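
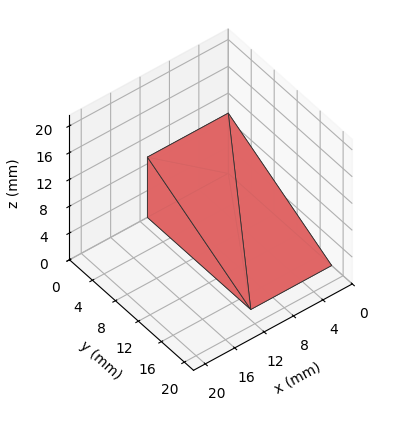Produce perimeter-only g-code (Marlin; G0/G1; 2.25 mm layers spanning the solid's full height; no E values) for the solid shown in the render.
Reading the render: the shape is a wedge (ramp): 11 × 18 mm base, rising to 9 mm along the y=0 edge and sloping linearly to z=0 at y=18 (dimensions read to the nearest mm from the axis ticks). For the g-code, the solid's height is divided into equal slices at the stated Δz and each level perimeter traced with G1 moves after a G0 lift.

; perimeter-only toolpath
G21 ; units = mm
G90 ; absolute positioning
G28 ; home
; layer 1
G0 Z2.25
G0 X0.00 Y0.00
G1 X11.00 Y0.00
G1 X11.00 Y13.50
G1 X0.00 Y13.50
G1 X0.00 Y0.00
; layer 2
G0 Z4.50
G0 X0.00 Y0.00
G1 X11.00 Y0.00
G1 X11.00 Y9.00
G1 X0.00 Y9.00
G1 X0.00 Y0.00
; layer 3
G0 Z6.75
G0 X0.00 Y0.00
G1 X11.00 Y0.00
G1 X11.00 Y4.50
G1 X0.00 Y4.50
G1 X0.00 Y0.00
M2 ; end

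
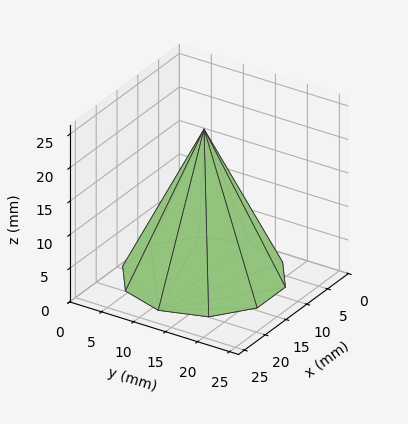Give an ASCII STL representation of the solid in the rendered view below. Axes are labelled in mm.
Reading the render: the shape is a regular 10-sided pyramid, base circumscribed radius ≈ 11 mm, apex at z ≈ 22 mm (dimensions read to the nearest mm from the axis ticks). For the STL, each face is triangulated and given an outward normal.

solid part
  facet normal 0.0000 0.0000 -1.0000
    outer loop
      vertex 14.4 21.5 0.0
      vertex 19.9 17.5 0.0
      vertex 22.0 11.0 0.0
    endloop
  endfacet
  facet normal 0.0000 0.0000 -1.0000
    outer loop
      vertex 7.6 21.5 0.0
      vertex 14.4 21.5 0.0
      vertex 22.0 11.0 0.0
    endloop
  endfacet
  facet normal 0.0000 0.0000 -1.0000
    outer loop
      vertex 2.1 17.5 0.0
      vertex 7.6 21.5 0.0
      vertex 22.0 11.0 0.0
    endloop
  endfacet
  facet normal 0.0000 0.0000 -1.0000
    outer loop
      vertex 0.0 11.0 0.0
      vertex 2.1 17.5 0.0
      vertex 22.0 11.0 0.0
    endloop
  endfacet
  facet normal 0.0000 0.0000 -1.0000
    outer loop
      vertex 2.1 4.5 0.0
      vertex 0.0 11.0 0.0
      vertex 22.0 11.0 0.0
    endloop
  endfacet
  facet normal 0.0000 0.0000 -1.0000
    outer loop
      vertex 7.6 0.5 0.0
      vertex 2.1 4.5 0.0
      vertex 22.0 11.0 0.0
    endloop
  endfacet
  facet normal 0.0000 0.0000 -1.0000
    outer loop
      vertex 14.4 0.5 0.0
      vertex 7.6 0.5 0.0
      vertex 22.0 11.0 0.0
    endloop
  endfacet
  facet normal 0.0000 0.0000 -1.0000
    outer loop
      vertex 19.9 4.5 0.0
      vertex 14.4 0.5 0.0
      vertex 22.0 11.0 0.0
    endloop
  endfacet
  facet normal 0.8593 0.2776 0.4296
    outer loop
      vertex 22.0 11.0 0.0
      vertex 19.9 17.5 0.0
      vertex 11.0 11.0 22.0
    endloop
  endfacet
  facet normal 0.5309 0.7300 0.4304
    outer loop
      vertex 19.9 17.5 0.0
      vertex 14.4 21.5 0.0
      vertex 11.0 11.0 22.0
    endloop
  endfacet
  facet normal 0.0000 0.9025 0.4307
    outer loop
      vertex 14.4 21.5 0.0
      vertex 7.6 21.5 0.0
      vertex 11.0 11.0 22.0
    endloop
  endfacet
  facet normal -0.5309 0.7300 0.4304
    outer loop
      vertex 7.6 21.5 0.0
      vertex 2.1 17.5 0.0
      vertex 11.0 11.0 22.0
    endloop
  endfacet
  facet normal -0.8593 0.2776 0.4296
    outer loop
      vertex 2.1 17.5 0.0
      vertex 0.0 11.0 0.0
      vertex 11.0 11.0 22.0
    endloop
  endfacet
  facet normal -0.8593 -0.2776 0.4296
    outer loop
      vertex 0.0 11.0 0.0
      vertex 2.1 4.5 0.0
      vertex 11.0 11.0 22.0
    endloop
  endfacet
  facet normal -0.5309 -0.7300 0.4304
    outer loop
      vertex 2.1 4.5 0.0
      vertex 7.6 0.5 0.0
      vertex 11.0 11.0 22.0
    endloop
  endfacet
  facet normal 0.0000 -0.9025 0.4307
    outer loop
      vertex 7.6 0.5 0.0
      vertex 14.4 0.5 0.0
      vertex 11.0 11.0 22.0
    endloop
  endfacet
  facet normal 0.5309 -0.7300 0.4304
    outer loop
      vertex 14.4 0.5 0.0
      vertex 19.9 4.5 0.0
      vertex 11.0 11.0 22.0
    endloop
  endfacet
  facet normal 0.8593 -0.2776 0.4296
    outer loop
      vertex 19.9 4.5 0.0
      vertex 22.0 11.0 0.0
      vertex 11.0 11.0 22.0
    endloop
  endfacet
endsolid part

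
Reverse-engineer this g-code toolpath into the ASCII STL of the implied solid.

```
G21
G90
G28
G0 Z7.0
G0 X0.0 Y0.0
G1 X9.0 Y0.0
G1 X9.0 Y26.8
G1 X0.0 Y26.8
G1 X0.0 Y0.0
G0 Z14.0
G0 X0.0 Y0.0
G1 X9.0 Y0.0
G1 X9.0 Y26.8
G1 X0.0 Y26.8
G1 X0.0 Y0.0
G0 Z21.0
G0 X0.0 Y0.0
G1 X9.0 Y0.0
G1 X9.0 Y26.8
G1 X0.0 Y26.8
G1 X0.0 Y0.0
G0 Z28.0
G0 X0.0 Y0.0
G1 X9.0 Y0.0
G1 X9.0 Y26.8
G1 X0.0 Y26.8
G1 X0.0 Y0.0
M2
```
solid part
  facet normal 0.0000 0.0000 -1.0000
    outer loop
      vertex 9.0 26.8 0.0
      vertex 9.0 0.0 0.0
      vertex 0.0 0.0 0.0
    endloop
  endfacet
  facet normal 0.0000 0.0000 -1.0000
    outer loop
      vertex 0.0 26.8 0.0
      vertex 9.0 26.8 0.0
      vertex 0.0 0.0 0.0
    endloop
  endfacet
  facet normal 0.0000 0.0000 1.0000
    outer loop
      vertex 0.0 0.0 28.0
      vertex 9.0 0.0 28.0
      vertex 9.0 26.8 28.0
    endloop
  endfacet
  facet normal 0.0000 0.0000 1.0000
    outer loop
      vertex 0.0 0.0 28.0
      vertex 9.0 26.8 28.0
      vertex 0.0 26.8 28.0
    endloop
  endfacet
  facet normal 0.0000 -1.0000 0.0000
    outer loop
      vertex 0.0 0.0 0.0
      vertex 9.0 0.0 0.0
      vertex 9.0 0.0 28.0
    endloop
  endfacet
  facet normal 0.0000 -1.0000 0.0000
    outer loop
      vertex 0.0 0.0 0.0
      vertex 9.0 0.0 28.0
      vertex 0.0 0.0 28.0
    endloop
  endfacet
  facet normal 0.0000 1.0000 0.0000
    outer loop
      vertex 9.0 26.8 28.0
      vertex 9.0 26.8 0.0
      vertex 0.0 26.8 0.0
    endloop
  endfacet
  facet normal 0.0000 1.0000 0.0000
    outer loop
      vertex 0.0 26.8 28.0
      vertex 9.0 26.8 28.0
      vertex 0.0 26.8 0.0
    endloop
  endfacet
  facet normal -1.0000 0.0000 0.0000
    outer loop
      vertex 0.0 26.8 28.0
      vertex 0.0 26.8 0.0
      vertex 0.0 0.0 0.0
    endloop
  endfacet
  facet normal -1.0000 0.0000 0.0000
    outer loop
      vertex 0.0 0.0 28.0
      vertex 0.0 26.8 28.0
      vertex 0.0 0.0 0.0
    endloop
  endfacet
  facet normal 1.0000 0.0000 0.0000
    outer loop
      vertex 9.0 0.0 0.0
      vertex 9.0 26.8 0.0
      vertex 9.0 26.8 28.0
    endloop
  endfacet
  facet normal 1.0000 0.0000 0.0000
    outer loop
      vertex 9.0 0.0 0.0
      vertex 9.0 26.8 28.0
      vertex 9.0 0.0 28.0
    endloop
  endfacet
endsolid part

The G0 Z moves step by Δz≈7.0 mm. Every layer's G1 loop is the same polygon, so the solid is a straight extrusion of it from z=0 to z≈28. Closing with flat bottom and top caps and triangulating gives 12 facets — a rectangular box, roughly 9 × 26.8 mm footprint and 28 mm tall.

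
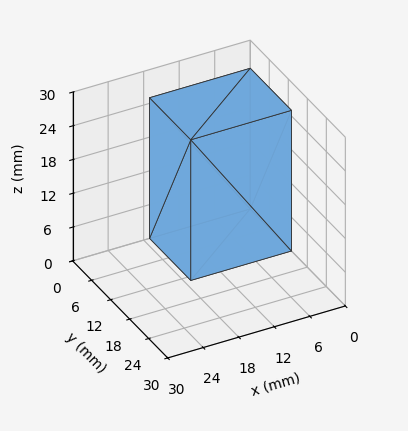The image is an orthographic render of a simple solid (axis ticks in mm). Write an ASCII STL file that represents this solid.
Reading the render: the shape is a rectangular box, roughly 17 × 13 mm footprint and 25 mm tall (dimensions read to the nearest mm from the axis ticks). For the STL, each face is triangulated and given an outward normal.

solid part
  facet normal 0.0000 0.0000 -1.0000
    outer loop
      vertex 17.00 13.00 0.00
      vertex 17.00 0.00 0.00
      vertex 0.00 0.00 0.00
    endloop
  endfacet
  facet normal 0.0000 0.0000 -1.0000
    outer loop
      vertex 0.00 13.00 0.00
      vertex 17.00 13.00 0.00
      vertex 0.00 0.00 0.00
    endloop
  endfacet
  facet normal 0.0000 0.0000 1.0000
    outer loop
      vertex 0.00 0.00 25.00
      vertex 17.00 0.00 25.00
      vertex 17.00 13.00 25.00
    endloop
  endfacet
  facet normal 0.0000 0.0000 1.0000
    outer loop
      vertex 0.00 0.00 25.00
      vertex 17.00 13.00 25.00
      vertex 0.00 13.00 25.00
    endloop
  endfacet
  facet normal 0.0000 -1.0000 0.0000
    outer loop
      vertex 0.00 0.00 0.00
      vertex 17.00 0.00 0.00
      vertex 17.00 0.00 25.00
    endloop
  endfacet
  facet normal 0.0000 -1.0000 0.0000
    outer loop
      vertex 0.00 0.00 0.00
      vertex 17.00 0.00 25.00
      vertex 0.00 0.00 25.00
    endloop
  endfacet
  facet normal 0.0000 1.0000 0.0000
    outer loop
      vertex 17.00 13.00 25.00
      vertex 17.00 13.00 0.00
      vertex 0.00 13.00 0.00
    endloop
  endfacet
  facet normal 0.0000 1.0000 0.0000
    outer loop
      vertex 0.00 13.00 25.00
      vertex 17.00 13.00 25.00
      vertex 0.00 13.00 0.00
    endloop
  endfacet
  facet normal -1.0000 0.0000 0.0000
    outer loop
      vertex 0.00 13.00 25.00
      vertex 0.00 13.00 0.00
      vertex 0.00 0.00 0.00
    endloop
  endfacet
  facet normal -1.0000 0.0000 0.0000
    outer loop
      vertex 0.00 0.00 25.00
      vertex 0.00 13.00 25.00
      vertex 0.00 0.00 0.00
    endloop
  endfacet
  facet normal 1.0000 0.0000 0.0000
    outer loop
      vertex 17.00 0.00 0.00
      vertex 17.00 13.00 0.00
      vertex 17.00 13.00 25.00
    endloop
  endfacet
  facet normal 1.0000 0.0000 0.0000
    outer loop
      vertex 17.00 0.00 0.00
      vertex 17.00 13.00 25.00
      vertex 17.00 0.00 25.00
    endloop
  endfacet
endsolid part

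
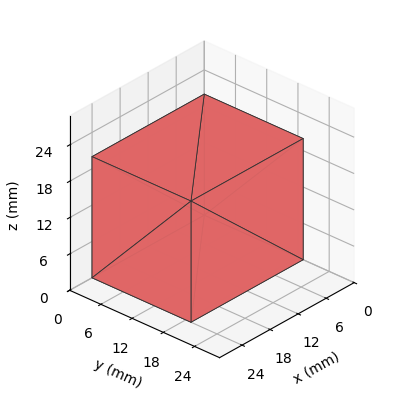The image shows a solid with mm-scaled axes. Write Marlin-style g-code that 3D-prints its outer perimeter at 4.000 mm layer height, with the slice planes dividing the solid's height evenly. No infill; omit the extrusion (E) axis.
Reading the render: the shape is a rectangular box, roughly 24 × 19 mm footprint and 20 mm tall (dimensions read to the nearest mm from the axis ticks). For the g-code, the solid's height is divided into equal slices at the stated Δz and each level perimeter traced with G1 moves after a G0 lift.

; perimeter-only toolpath
G21 ; units = mm
G90 ; absolute positioning
G28 ; home
; layer 1
G0 Z4.000
G0 X0.000 Y0.000
G1 X24.000 Y0.000
G1 X24.000 Y19.000
G1 X0.000 Y19.000
G1 X0.000 Y0.000
; layer 2
G0 Z8.000
G0 X0.000 Y0.000
G1 X24.000 Y0.000
G1 X24.000 Y19.000
G1 X0.000 Y19.000
G1 X0.000 Y0.000
; layer 3
G0 Z12.000
G0 X0.000 Y0.000
G1 X24.000 Y0.000
G1 X24.000 Y19.000
G1 X0.000 Y19.000
G1 X0.000 Y0.000
; layer 4
G0 Z16.000
G0 X0.000 Y0.000
G1 X24.000 Y0.000
G1 X24.000 Y19.000
G1 X0.000 Y19.000
G1 X0.000 Y0.000
; layer 5
G0 Z20.000
G0 X0.000 Y0.000
G1 X24.000 Y0.000
G1 X24.000 Y19.000
G1 X0.000 Y19.000
G1 X0.000 Y0.000
M2 ; end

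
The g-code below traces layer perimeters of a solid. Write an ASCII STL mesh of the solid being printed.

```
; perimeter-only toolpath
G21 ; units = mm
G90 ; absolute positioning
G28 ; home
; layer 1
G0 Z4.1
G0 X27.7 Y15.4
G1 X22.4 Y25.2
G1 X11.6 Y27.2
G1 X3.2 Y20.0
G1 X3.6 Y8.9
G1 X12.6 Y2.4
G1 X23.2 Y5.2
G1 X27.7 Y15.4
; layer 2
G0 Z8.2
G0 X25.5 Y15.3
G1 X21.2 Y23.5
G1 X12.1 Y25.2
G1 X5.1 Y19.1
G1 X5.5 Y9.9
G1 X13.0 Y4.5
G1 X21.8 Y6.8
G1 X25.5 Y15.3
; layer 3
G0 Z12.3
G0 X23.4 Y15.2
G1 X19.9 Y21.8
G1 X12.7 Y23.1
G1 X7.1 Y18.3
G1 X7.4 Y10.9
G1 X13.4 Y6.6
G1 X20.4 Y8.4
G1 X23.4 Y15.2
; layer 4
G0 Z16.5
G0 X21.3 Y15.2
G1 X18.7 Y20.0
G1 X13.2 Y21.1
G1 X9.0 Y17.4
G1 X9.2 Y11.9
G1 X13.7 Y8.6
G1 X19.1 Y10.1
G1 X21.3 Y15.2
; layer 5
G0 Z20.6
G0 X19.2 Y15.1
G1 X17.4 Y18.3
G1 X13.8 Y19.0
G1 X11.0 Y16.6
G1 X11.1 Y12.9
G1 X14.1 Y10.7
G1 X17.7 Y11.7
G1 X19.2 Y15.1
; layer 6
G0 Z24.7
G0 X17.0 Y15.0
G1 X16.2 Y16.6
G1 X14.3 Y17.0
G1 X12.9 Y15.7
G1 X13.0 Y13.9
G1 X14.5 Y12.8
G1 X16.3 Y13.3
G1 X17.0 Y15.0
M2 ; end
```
solid part
  facet normal 0.0000 0.0000 -1.0000
    outer loop
      vertex 11.0 29.3 0.0
      vertex 23.7 26.9 0.0
      vertex 29.8 15.5 0.0
    endloop
  endfacet
  facet normal 0.0000 0.0000 -1.0000
    outer loop
      vertex 1.2 20.8 0.0
      vertex 11.0 29.3 0.0
      vertex 29.8 15.5 0.0
    endloop
  endfacet
  facet normal 0.0000 0.0000 -1.0000
    outer loop
      vertex 1.7 7.9 0.0
      vertex 1.2 20.8 0.0
      vertex 29.8 15.5 0.0
    endloop
  endfacet
  facet normal 0.0000 0.0000 -1.0000
    outer loop
      vertex 12.2 0.3 0.0
      vertex 1.7 7.9 0.0
      vertex 29.8 15.5 0.0
    endloop
  endfacet
  facet normal 0.0000 0.0000 -1.0000
    outer loop
      vertex 24.6 3.6 0.0
      vertex 12.2 0.3 0.0
      vertex 29.8 15.5 0.0
    endloop
  endfacet
  facet normal 0.7992 0.4276 0.4224
    outer loop
      vertex 29.8 15.5 0.0
      vertex 23.7 26.9 0.0
      vertex 14.9 14.9 28.8
    endloop
  endfacet
  facet normal 0.1683 0.8906 0.4225
    outer loop
      vertex 23.7 26.9 0.0
      vertex 11.0 29.3 0.0
      vertex 14.9 14.9 28.8
    endloop
  endfacet
  facet normal -0.5938 0.6846 0.4227
    outer loop
      vertex 11.0 29.3 0.0
      vertex 1.2 20.8 0.0
      vertex 14.9 14.9 28.8
    endloop
  endfacet
  facet normal -0.9052 -0.0351 0.4234
    outer loop
      vertex 1.2 20.8 0.0
      vertex 1.7 7.9 0.0
      vertex 14.9 14.9 28.8
    endloop
  endfacet
  facet normal -0.5315 -0.7344 0.4221
    outer loop
      vertex 1.7 7.9 0.0
      vertex 12.2 0.3 0.0
      vertex 14.9 14.9 28.8
    endloop
  endfacet
  facet normal 0.2331 -0.8760 0.4222
    outer loop
      vertex 12.2 0.3 0.0
      vertex 24.6 3.6 0.0
      vertex 14.9 14.9 28.8
    endloop
  endfacet
  facet normal 0.8307 -0.3630 0.4222
    outer loop
      vertex 24.6 3.6 0.0
      vertex 29.8 15.5 0.0
      vertex 14.9 14.9 28.8
    endloop
  endfacet
endsolid part

The G0 Z moves step by Δz≈4.1 mm. The G1 loops shrink linearly with z, so the solid tapers from its base footprint up to z≈28.8. Closing with a flat bottom cap and the tapered top and triangulating gives 12 facets — a regular 7-sided pyramid, base circumscribed radius ≈ 14.9 mm, apex at z ≈ 28.8 mm.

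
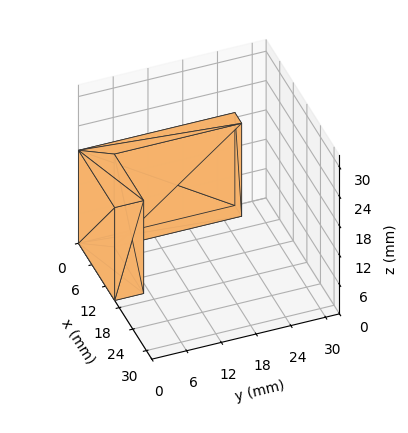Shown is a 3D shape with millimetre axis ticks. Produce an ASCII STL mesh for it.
Reading the render: the shape is an L-shaped prism: outer 16 × 27 mm, arm thicknesses ≈ 5 mm (horizontal) and 3 mm (vertical), extruded 19 mm in z (dimensions read to the nearest mm from the axis ticks). For the STL, each face is triangulated and given an outward normal.

solid part
  facet normal 0.0000 0.0000 -1.0000
    outer loop
      vertex 16.0 5.0 0.0
      vertex 16.0 0.0 0.0
      vertex 0.0 0.0 0.0
    endloop
  endfacet
  facet normal 0.0000 0.0000 -1.0000
    outer loop
      vertex 3.0 5.0 0.0
      vertex 16.0 5.0 0.0
      vertex 0.0 0.0 0.0
    endloop
  endfacet
  facet normal 0.0000 0.0000 -1.0000
    outer loop
      vertex 3.0 27.0 0.0
      vertex 3.0 5.0 0.0
      vertex 0.0 0.0 0.0
    endloop
  endfacet
  facet normal 0.0000 0.0000 -1.0000
    outer loop
      vertex 0.0 27.0 0.0
      vertex 3.0 27.0 0.0
      vertex 0.0 0.0 0.0
    endloop
  endfacet
  facet normal 0.0000 0.0000 1.0000
    outer loop
      vertex 0.0 0.0 19.0
      vertex 16.0 0.0 19.0
      vertex 16.0 5.0 19.0
    endloop
  endfacet
  facet normal 0.0000 0.0000 1.0000
    outer loop
      vertex 0.0 0.0 19.0
      vertex 16.0 5.0 19.0
      vertex 3.0 5.0 19.0
    endloop
  endfacet
  facet normal 0.0000 0.0000 1.0000
    outer loop
      vertex 0.0 0.0 19.0
      vertex 3.0 5.0 19.0
      vertex 3.0 27.0 19.0
    endloop
  endfacet
  facet normal 0.0000 0.0000 1.0000
    outer loop
      vertex 0.0 0.0 19.0
      vertex 3.0 27.0 19.0
      vertex 0.0 27.0 19.0
    endloop
  endfacet
  facet normal 0.0000 -1.0000 0.0000
    outer loop
      vertex 0.0 0.0 0.0
      vertex 16.0 0.0 0.0
      vertex 16.0 0.0 19.0
    endloop
  endfacet
  facet normal 0.0000 -1.0000 0.0000
    outer loop
      vertex 0.0 0.0 0.0
      vertex 16.0 0.0 19.0
      vertex 0.0 0.0 19.0
    endloop
  endfacet
  facet normal 1.0000 0.0000 0.0000
    outer loop
      vertex 16.0 0.0 0.0
      vertex 16.0 5.0 0.0
      vertex 16.0 5.0 19.0
    endloop
  endfacet
  facet normal 1.0000 0.0000 0.0000
    outer loop
      vertex 16.0 0.0 0.0
      vertex 16.0 5.0 19.0
      vertex 16.0 0.0 19.0
    endloop
  endfacet
  facet normal 0.0000 1.0000 0.0000
    outer loop
      vertex 16.0 5.0 0.0
      vertex 3.0 5.0 0.0
      vertex 3.0 5.0 19.0
    endloop
  endfacet
  facet normal 0.0000 1.0000 0.0000
    outer loop
      vertex 16.0 5.0 0.0
      vertex 3.0 5.0 19.0
      vertex 16.0 5.0 19.0
    endloop
  endfacet
  facet normal 1.0000 0.0000 0.0000
    outer loop
      vertex 3.0 5.0 0.0
      vertex 3.0 27.0 0.0
      vertex 3.0 27.0 19.0
    endloop
  endfacet
  facet normal 1.0000 0.0000 0.0000
    outer loop
      vertex 3.0 5.0 0.0
      vertex 3.0 27.0 19.0
      vertex 3.0 5.0 19.0
    endloop
  endfacet
  facet normal 0.0000 1.0000 0.0000
    outer loop
      vertex 3.0 27.0 0.0
      vertex 0.0 27.0 0.0
      vertex 0.0 27.0 19.0
    endloop
  endfacet
  facet normal 0.0000 1.0000 0.0000
    outer loop
      vertex 3.0 27.0 0.0
      vertex 0.0 27.0 19.0
      vertex 3.0 27.0 19.0
    endloop
  endfacet
  facet normal -1.0000 0.0000 0.0000
    outer loop
      vertex 0.0 27.0 0.0
      vertex 0.0 0.0 0.0
      vertex 0.0 0.0 19.0
    endloop
  endfacet
  facet normal -1.0000 0.0000 0.0000
    outer loop
      vertex 0.0 27.0 0.0
      vertex 0.0 0.0 19.0
      vertex 0.0 27.0 19.0
    endloop
  endfacet
endsolid part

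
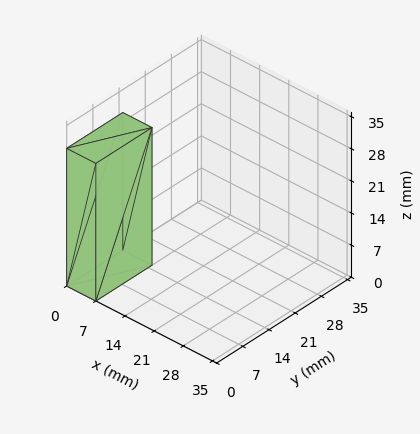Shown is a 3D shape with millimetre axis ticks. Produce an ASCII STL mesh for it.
Reading the render: the shape is a rectangular box, roughly 7 × 15 mm footprint and 30 mm tall (dimensions read to the nearest mm from the axis ticks). For the STL, each face is triangulated and given an outward normal.

solid part
  facet normal 0.0000 0.0000 -1.0000
    outer loop
      vertex 7.000 15.000 0.000
      vertex 7.000 0.000 0.000
      vertex 0.000 0.000 0.000
    endloop
  endfacet
  facet normal 0.0000 0.0000 -1.0000
    outer loop
      vertex 0.000 15.000 0.000
      vertex 7.000 15.000 0.000
      vertex 0.000 0.000 0.000
    endloop
  endfacet
  facet normal 0.0000 0.0000 1.0000
    outer loop
      vertex 0.000 0.000 30.000
      vertex 7.000 0.000 30.000
      vertex 7.000 15.000 30.000
    endloop
  endfacet
  facet normal 0.0000 0.0000 1.0000
    outer loop
      vertex 0.000 0.000 30.000
      vertex 7.000 15.000 30.000
      vertex 0.000 15.000 30.000
    endloop
  endfacet
  facet normal 0.0000 -1.0000 0.0000
    outer loop
      vertex 0.000 0.000 0.000
      vertex 7.000 0.000 0.000
      vertex 7.000 0.000 30.000
    endloop
  endfacet
  facet normal 0.0000 -1.0000 0.0000
    outer loop
      vertex 0.000 0.000 0.000
      vertex 7.000 0.000 30.000
      vertex 0.000 0.000 30.000
    endloop
  endfacet
  facet normal 0.0000 1.0000 0.0000
    outer loop
      vertex 7.000 15.000 30.000
      vertex 7.000 15.000 0.000
      vertex 0.000 15.000 0.000
    endloop
  endfacet
  facet normal 0.0000 1.0000 0.0000
    outer loop
      vertex 0.000 15.000 30.000
      vertex 7.000 15.000 30.000
      vertex 0.000 15.000 0.000
    endloop
  endfacet
  facet normal -1.0000 0.0000 0.0000
    outer loop
      vertex 0.000 15.000 30.000
      vertex 0.000 15.000 0.000
      vertex 0.000 0.000 0.000
    endloop
  endfacet
  facet normal -1.0000 0.0000 0.0000
    outer loop
      vertex 0.000 0.000 30.000
      vertex 0.000 15.000 30.000
      vertex 0.000 0.000 0.000
    endloop
  endfacet
  facet normal 1.0000 0.0000 0.0000
    outer loop
      vertex 7.000 0.000 0.000
      vertex 7.000 15.000 0.000
      vertex 7.000 15.000 30.000
    endloop
  endfacet
  facet normal 1.0000 0.0000 0.0000
    outer loop
      vertex 7.000 0.000 0.000
      vertex 7.000 15.000 30.000
      vertex 7.000 0.000 30.000
    endloop
  endfacet
endsolid part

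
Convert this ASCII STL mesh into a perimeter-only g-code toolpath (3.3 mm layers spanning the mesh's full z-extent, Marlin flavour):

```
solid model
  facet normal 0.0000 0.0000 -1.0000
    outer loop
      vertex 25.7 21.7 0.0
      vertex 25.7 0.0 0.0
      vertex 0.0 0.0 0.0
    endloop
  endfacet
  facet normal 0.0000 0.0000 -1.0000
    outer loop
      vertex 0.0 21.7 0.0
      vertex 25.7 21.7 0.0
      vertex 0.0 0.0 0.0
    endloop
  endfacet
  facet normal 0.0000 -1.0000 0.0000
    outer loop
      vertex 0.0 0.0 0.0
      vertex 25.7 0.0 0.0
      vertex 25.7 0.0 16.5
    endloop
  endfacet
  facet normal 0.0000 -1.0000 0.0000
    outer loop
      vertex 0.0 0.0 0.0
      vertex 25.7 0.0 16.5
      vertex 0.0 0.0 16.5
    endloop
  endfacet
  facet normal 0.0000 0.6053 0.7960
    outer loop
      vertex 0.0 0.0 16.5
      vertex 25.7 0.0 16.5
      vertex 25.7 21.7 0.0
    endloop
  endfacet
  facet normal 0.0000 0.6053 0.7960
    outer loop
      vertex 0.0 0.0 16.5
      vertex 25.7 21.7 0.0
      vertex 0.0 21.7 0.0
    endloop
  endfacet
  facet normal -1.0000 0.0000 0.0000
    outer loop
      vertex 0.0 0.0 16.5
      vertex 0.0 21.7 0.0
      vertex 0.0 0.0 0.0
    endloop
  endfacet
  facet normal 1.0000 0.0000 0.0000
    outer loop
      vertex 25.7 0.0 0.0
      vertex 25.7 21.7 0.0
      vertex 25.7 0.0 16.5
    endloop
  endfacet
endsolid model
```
; perimeter-only toolpath
G21 ; units = mm
G90 ; absolute positioning
G28 ; home
; layer 1
G0 Z3.3
G0 X0.0 Y0.0
G1 X25.7 Y0.0
G1 X25.7 Y17.4
G1 X0.0 Y17.4
G1 X0.0 Y0.0
; layer 2
G0 Z6.6
G0 X0.0 Y0.0
G1 X25.7 Y0.0
G1 X25.7 Y13.0
G1 X0.0 Y13.0
G1 X0.0 Y0.0
; layer 3
G0 Z9.9
G0 X0.0 Y0.0
G1 X25.7 Y0.0
G1 X25.7 Y8.7
G1 X0.0 Y8.7
G1 X0.0 Y0.0
; layer 4
G0 Z13.2
G0 X0.0 Y0.0
G1 X25.7 Y0.0
G1 X25.7 Y4.3
G1 X0.0 Y4.3
G1 X0.0 Y0.0
M2 ; end

The solid is a wedge (ramp): 25.7 × 21.7 mm base, rising to 16.5 mm along the y=0 edge and sloping linearly to z=0 at y=21.7. Slicing at Δz = 3.3 mm — 5 equal slices spanning the solid's height, so layer i sits at z = i·h/5 — gives 4 non-empty perimeters. Each is a 4-segment closed polygon; G0 lifts to the layer z and rapids to the start vertex, then G1 traces the edges. The cross-section shrinks linearly with z (the slice at the apex is degenerate and omitted).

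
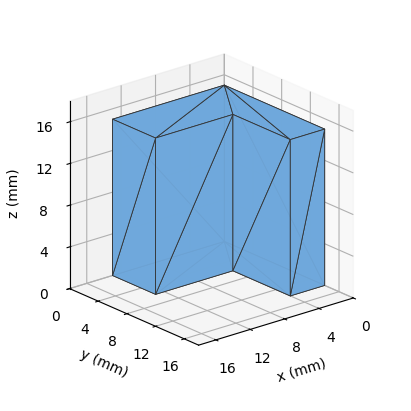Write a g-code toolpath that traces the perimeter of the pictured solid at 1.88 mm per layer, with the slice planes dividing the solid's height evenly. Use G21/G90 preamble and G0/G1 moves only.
Reading the render: the shape is an L-shaped prism: outer 13 × 14 mm, arm thicknesses ≈ 6 mm (horizontal) and 4 mm (vertical), extruded 15 mm in z (dimensions read to the nearest mm from the axis ticks). For the g-code, the solid's height is divided into equal slices at the stated Δz and each level perimeter traced with G1 moves after a G0 lift.

; perimeter-only toolpath
G21 ; units = mm
G90 ; absolute positioning
G28 ; home
; layer 1
G0 Z1.88
G0 X0.00 Y0.00
G1 X13.00 Y0.00
G1 X13.00 Y6.00
G1 X4.00 Y6.00
G1 X4.00 Y14.00
G1 X0.00 Y14.00
G1 X0.00 Y0.00
; layer 2
G0 Z3.75
G0 X0.00 Y0.00
G1 X13.00 Y0.00
G1 X13.00 Y6.00
G1 X4.00 Y6.00
G1 X4.00 Y14.00
G1 X0.00 Y14.00
G1 X0.00 Y0.00
; layer 3
G0 Z5.62
G0 X0.00 Y0.00
G1 X13.00 Y0.00
G1 X13.00 Y6.00
G1 X4.00 Y6.00
G1 X4.00 Y14.00
G1 X0.00 Y14.00
G1 X0.00 Y0.00
; layer 4
G0 Z7.50
G0 X0.00 Y0.00
G1 X13.00 Y0.00
G1 X13.00 Y6.00
G1 X4.00 Y6.00
G1 X4.00 Y14.00
G1 X0.00 Y14.00
G1 X0.00 Y0.00
; layer 5
G0 Z9.38
G0 X0.00 Y0.00
G1 X13.00 Y0.00
G1 X13.00 Y6.00
G1 X4.00 Y6.00
G1 X4.00 Y14.00
G1 X0.00 Y14.00
G1 X0.00 Y0.00
; layer 6
G0 Z11.25
G0 X0.00 Y0.00
G1 X13.00 Y0.00
G1 X13.00 Y6.00
G1 X4.00 Y6.00
G1 X4.00 Y14.00
G1 X0.00 Y14.00
G1 X0.00 Y0.00
; layer 7
G0 Z13.12
G0 X0.00 Y0.00
G1 X13.00 Y0.00
G1 X13.00 Y6.00
G1 X4.00 Y6.00
G1 X4.00 Y14.00
G1 X0.00 Y14.00
G1 X0.00 Y0.00
; layer 8
G0 Z15.00
G0 X0.00 Y0.00
G1 X13.00 Y0.00
G1 X13.00 Y6.00
G1 X4.00 Y6.00
G1 X4.00 Y14.00
G1 X0.00 Y14.00
G1 X0.00 Y0.00
M2 ; end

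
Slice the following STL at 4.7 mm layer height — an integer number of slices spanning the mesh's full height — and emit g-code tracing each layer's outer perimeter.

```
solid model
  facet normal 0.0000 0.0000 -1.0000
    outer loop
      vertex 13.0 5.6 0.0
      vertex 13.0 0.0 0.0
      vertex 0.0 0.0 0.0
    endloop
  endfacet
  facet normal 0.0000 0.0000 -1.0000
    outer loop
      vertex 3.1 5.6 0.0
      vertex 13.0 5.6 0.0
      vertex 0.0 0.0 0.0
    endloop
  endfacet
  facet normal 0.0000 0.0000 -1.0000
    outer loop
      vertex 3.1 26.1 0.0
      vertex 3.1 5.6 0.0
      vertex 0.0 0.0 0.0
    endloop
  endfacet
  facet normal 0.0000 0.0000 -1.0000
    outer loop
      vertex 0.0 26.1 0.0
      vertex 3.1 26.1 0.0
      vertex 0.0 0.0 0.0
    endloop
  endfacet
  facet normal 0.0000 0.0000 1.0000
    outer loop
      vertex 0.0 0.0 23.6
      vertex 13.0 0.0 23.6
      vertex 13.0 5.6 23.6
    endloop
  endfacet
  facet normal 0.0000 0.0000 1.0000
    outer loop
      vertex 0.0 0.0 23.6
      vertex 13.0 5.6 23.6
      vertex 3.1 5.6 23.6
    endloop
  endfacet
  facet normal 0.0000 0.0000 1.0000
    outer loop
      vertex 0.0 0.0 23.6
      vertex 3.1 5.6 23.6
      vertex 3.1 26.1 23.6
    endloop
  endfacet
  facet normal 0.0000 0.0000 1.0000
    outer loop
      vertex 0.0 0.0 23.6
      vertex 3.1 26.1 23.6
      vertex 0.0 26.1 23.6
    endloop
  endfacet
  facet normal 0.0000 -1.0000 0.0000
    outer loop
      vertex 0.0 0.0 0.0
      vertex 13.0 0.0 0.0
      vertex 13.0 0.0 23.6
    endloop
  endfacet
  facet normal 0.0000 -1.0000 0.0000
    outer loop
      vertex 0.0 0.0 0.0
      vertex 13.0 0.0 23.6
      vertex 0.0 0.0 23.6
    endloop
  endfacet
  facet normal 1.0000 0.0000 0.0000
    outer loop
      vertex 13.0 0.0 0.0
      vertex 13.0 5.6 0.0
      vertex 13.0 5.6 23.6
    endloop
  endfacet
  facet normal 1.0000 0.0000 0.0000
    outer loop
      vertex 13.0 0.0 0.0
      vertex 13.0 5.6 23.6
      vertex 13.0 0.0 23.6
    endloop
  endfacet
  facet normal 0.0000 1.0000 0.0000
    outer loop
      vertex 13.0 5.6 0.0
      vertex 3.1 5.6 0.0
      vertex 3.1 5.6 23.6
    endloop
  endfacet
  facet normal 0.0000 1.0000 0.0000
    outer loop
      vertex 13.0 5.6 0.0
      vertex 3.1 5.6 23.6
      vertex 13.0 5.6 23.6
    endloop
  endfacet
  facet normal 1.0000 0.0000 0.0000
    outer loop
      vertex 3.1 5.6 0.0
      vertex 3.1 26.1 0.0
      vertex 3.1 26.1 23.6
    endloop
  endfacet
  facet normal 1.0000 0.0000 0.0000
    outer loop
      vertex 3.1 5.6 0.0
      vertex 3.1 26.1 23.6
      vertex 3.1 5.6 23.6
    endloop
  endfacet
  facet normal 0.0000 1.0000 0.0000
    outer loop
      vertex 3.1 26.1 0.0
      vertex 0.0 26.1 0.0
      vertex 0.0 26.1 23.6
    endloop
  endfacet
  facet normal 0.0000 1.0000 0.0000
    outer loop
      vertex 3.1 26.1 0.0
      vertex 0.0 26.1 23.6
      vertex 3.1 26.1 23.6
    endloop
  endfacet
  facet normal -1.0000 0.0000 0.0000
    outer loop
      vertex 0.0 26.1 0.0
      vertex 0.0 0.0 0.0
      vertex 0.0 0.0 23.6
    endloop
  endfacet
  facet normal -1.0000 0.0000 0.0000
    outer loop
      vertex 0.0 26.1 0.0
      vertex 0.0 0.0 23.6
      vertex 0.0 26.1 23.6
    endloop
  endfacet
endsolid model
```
; perimeter-only toolpath
G21 ; units = mm
G90 ; absolute positioning
G28 ; home
; layer 1
G0 Z4.7
G0 X0.0 Y0.0
G1 X13.0 Y0.0
G1 X13.0 Y5.6
G1 X3.1 Y5.6
G1 X3.1 Y26.1
G1 X0.0 Y26.1
G1 X0.0 Y0.0
; layer 2
G0 Z9.4
G0 X0.0 Y0.0
G1 X13.0 Y0.0
G1 X13.0 Y5.6
G1 X3.1 Y5.6
G1 X3.1 Y26.1
G1 X0.0 Y26.1
G1 X0.0 Y0.0
; layer 3
G0 Z14.2
G0 X0.0 Y0.0
G1 X13.0 Y0.0
G1 X13.0 Y5.6
G1 X3.1 Y5.6
G1 X3.1 Y26.1
G1 X0.0 Y26.1
G1 X0.0 Y0.0
; layer 4
G0 Z18.9
G0 X0.0 Y0.0
G1 X13.0 Y0.0
G1 X13.0 Y5.6
G1 X3.1 Y5.6
G1 X3.1 Y26.1
G1 X0.0 Y26.1
G1 X0.0 Y0.0
; layer 5
G0 Z23.6
G0 X0.0 Y0.0
G1 X13.0 Y0.0
G1 X13.0 Y5.6
G1 X3.1 Y5.6
G1 X3.1 Y26.1
G1 X0.0 Y26.1
G1 X0.0 Y0.0
M2 ; end

The solid is an L-shaped prism: outer 13 × 26.1 mm, arm thicknesses ≈ 5.6 mm (horizontal) and 3.1 mm (vertical), extruded 23.6 mm in z. Slicing at Δz = 4.7 mm — 5 equal slices spanning the solid's height, so layer i sits at z = i·h/5 — gives 5 non-empty perimeters. Each is a 6-segment closed polygon; G0 lifts to the layer z and rapids to the start vertex, then G1 traces the edges.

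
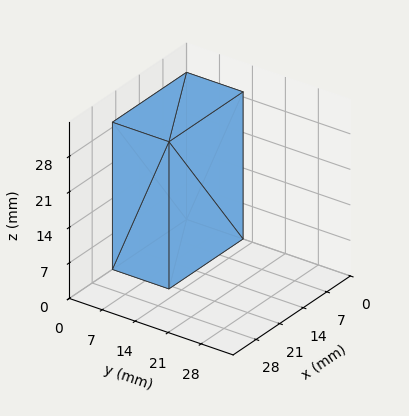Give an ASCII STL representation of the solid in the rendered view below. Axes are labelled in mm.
Reading the render: the shape is a rectangular box, roughly 22 × 12 mm footprint and 29 mm tall (dimensions read to the nearest mm from the axis ticks). For the STL, each face is triangulated and given an outward normal.

solid part
  facet normal 0.0000 0.0000 -1.0000
    outer loop
      vertex 22.000 12.000 0.000
      vertex 22.000 0.000 0.000
      vertex 0.000 0.000 0.000
    endloop
  endfacet
  facet normal 0.0000 0.0000 -1.0000
    outer loop
      vertex 0.000 12.000 0.000
      vertex 22.000 12.000 0.000
      vertex 0.000 0.000 0.000
    endloop
  endfacet
  facet normal 0.0000 0.0000 1.0000
    outer loop
      vertex 0.000 0.000 29.000
      vertex 22.000 0.000 29.000
      vertex 22.000 12.000 29.000
    endloop
  endfacet
  facet normal 0.0000 0.0000 1.0000
    outer loop
      vertex 0.000 0.000 29.000
      vertex 22.000 12.000 29.000
      vertex 0.000 12.000 29.000
    endloop
  endfacet
  facet normal 0.0000 -1.0000 0.0000
    outer loop
      vertex 0.000 0.000 0.000
      vertex 22.000 0.000 0.000
      vertex 22.000 0.000 29.000
    endloop
  endfacet
  facet normal 0.0000 -1.0000 0.0000
    outer loop
      vertex 0.000 0.000 0.000
      vertex 22.000 0.000 29.000
      vertex 0.000 0.000 29.000
    endloop
  endfacet
  facet normal 0.0000 1.0000 0.0000
    outer loop
      vertex 22.000 12.000 29.000
      vertex 22.000 12.000 0.000
      vertex 0.000 12.000 0.000
    endloop
  endfacet
  facet normal 0.0000 1.0000 0.0000
    outer loop
      vertex 0.000 12.000 29.000
      vertex 22.000 12.000 29.000
      vertex 0.000 12.000 0.000
    endloop
  endfacet
  facet normal -1.0000 0.0000 0.0000
    outer loop
      vertex 0.000 12.000 29.000
      vertex 0.000 12.000 0.000
      vertex 0.000 0.000 0.000
    endloop
  endfacet
  facet normal -1.0000 0.0000 0.0000
    outer loop
      vertex 0.000 0.000 29.000
      vertex 0.000 12.000 29.000
      vertex 0.000 0.000 0.000
    endloop
  endfacet
  facet normal 1.0000 0.0000 0.0000
    outer loop
      vertex 22.000 0.000 0.000
      vertex 22.000 12.000 0.000
      vertex 22.000 12.000 29.000
    endloop
  endfacet
  facet normal 1.0000 0.0000 0.0000
    outer loop
      vertex 22.000 0.000 0.000
      vertex 22.000 12.000 29.000
      vertex 22.000 0.000 29.000
    endloop
  endfacet
endsolid part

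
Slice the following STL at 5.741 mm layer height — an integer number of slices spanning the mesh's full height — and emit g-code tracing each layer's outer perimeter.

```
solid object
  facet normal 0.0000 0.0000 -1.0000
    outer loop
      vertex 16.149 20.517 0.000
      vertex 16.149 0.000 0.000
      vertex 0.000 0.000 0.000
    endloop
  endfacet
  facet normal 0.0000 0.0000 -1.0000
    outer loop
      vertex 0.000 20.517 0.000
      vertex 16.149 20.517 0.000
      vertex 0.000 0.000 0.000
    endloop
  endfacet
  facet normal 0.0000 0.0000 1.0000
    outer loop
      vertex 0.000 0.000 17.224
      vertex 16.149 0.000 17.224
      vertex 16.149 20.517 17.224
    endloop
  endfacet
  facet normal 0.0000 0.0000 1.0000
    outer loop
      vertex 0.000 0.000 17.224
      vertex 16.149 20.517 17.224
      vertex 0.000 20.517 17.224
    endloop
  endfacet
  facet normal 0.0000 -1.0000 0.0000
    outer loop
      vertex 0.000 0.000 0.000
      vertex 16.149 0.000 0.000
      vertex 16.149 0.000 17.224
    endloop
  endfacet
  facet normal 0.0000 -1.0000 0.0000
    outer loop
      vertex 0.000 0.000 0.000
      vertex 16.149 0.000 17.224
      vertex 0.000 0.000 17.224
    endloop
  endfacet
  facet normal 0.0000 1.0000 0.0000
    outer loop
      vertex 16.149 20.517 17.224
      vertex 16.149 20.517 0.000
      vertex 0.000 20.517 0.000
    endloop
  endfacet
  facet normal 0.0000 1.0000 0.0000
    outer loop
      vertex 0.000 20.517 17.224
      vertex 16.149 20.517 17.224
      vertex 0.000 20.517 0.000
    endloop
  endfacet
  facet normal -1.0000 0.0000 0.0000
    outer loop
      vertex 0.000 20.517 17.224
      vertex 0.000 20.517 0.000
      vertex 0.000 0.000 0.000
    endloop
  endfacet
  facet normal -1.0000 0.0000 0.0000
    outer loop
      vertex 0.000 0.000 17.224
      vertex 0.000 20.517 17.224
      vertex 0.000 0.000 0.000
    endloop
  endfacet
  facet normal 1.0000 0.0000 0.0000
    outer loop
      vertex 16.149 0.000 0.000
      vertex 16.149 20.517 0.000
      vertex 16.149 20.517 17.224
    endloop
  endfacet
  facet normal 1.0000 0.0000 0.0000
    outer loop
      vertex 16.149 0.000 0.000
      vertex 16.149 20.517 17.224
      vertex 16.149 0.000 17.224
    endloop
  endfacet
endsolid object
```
; perimeter-only toolpath
G21 ; units = mm
G90 ; absolute positioning
G28 ; home
; layer 1
G0 Z5.741
G0 X0.000 Y0.000
G1 X16.149 Y0.000
G1 X16.149 Y20.517
G1 X0.000 Y20.517
G1 X0.000 Y0.000
; layer 2
G0 Z11.483
G0 X0.000 Y0.000
G1 X16.149 Y0.000
G1 X16.149 Y20.517
G1 X0.000 Y20.517
G1 X0.000 Y0.000
; layer 3
G0 Z17.224
G0 X0.000 Y0.000
G1 X16.149 Y0.000
G1 X16.149 Y20.517
G1 X0.000 Y20.517
G1 X0.000 Y0.000
M2 ; end

The solid is a rectangular box, roughly 16.1 × 20.5 mm footprint and 17.2 mm tall. Slicing at Δz = 5.741 mm — 3 equal slices spanning the solid's height, so layer i sits at z = i·h/3 — gives 3 non-empty perimeters. Each is a 4-segment closed polygon; G0 lifts to the layer z and rapids to the start vertex, then G1 traces the edges.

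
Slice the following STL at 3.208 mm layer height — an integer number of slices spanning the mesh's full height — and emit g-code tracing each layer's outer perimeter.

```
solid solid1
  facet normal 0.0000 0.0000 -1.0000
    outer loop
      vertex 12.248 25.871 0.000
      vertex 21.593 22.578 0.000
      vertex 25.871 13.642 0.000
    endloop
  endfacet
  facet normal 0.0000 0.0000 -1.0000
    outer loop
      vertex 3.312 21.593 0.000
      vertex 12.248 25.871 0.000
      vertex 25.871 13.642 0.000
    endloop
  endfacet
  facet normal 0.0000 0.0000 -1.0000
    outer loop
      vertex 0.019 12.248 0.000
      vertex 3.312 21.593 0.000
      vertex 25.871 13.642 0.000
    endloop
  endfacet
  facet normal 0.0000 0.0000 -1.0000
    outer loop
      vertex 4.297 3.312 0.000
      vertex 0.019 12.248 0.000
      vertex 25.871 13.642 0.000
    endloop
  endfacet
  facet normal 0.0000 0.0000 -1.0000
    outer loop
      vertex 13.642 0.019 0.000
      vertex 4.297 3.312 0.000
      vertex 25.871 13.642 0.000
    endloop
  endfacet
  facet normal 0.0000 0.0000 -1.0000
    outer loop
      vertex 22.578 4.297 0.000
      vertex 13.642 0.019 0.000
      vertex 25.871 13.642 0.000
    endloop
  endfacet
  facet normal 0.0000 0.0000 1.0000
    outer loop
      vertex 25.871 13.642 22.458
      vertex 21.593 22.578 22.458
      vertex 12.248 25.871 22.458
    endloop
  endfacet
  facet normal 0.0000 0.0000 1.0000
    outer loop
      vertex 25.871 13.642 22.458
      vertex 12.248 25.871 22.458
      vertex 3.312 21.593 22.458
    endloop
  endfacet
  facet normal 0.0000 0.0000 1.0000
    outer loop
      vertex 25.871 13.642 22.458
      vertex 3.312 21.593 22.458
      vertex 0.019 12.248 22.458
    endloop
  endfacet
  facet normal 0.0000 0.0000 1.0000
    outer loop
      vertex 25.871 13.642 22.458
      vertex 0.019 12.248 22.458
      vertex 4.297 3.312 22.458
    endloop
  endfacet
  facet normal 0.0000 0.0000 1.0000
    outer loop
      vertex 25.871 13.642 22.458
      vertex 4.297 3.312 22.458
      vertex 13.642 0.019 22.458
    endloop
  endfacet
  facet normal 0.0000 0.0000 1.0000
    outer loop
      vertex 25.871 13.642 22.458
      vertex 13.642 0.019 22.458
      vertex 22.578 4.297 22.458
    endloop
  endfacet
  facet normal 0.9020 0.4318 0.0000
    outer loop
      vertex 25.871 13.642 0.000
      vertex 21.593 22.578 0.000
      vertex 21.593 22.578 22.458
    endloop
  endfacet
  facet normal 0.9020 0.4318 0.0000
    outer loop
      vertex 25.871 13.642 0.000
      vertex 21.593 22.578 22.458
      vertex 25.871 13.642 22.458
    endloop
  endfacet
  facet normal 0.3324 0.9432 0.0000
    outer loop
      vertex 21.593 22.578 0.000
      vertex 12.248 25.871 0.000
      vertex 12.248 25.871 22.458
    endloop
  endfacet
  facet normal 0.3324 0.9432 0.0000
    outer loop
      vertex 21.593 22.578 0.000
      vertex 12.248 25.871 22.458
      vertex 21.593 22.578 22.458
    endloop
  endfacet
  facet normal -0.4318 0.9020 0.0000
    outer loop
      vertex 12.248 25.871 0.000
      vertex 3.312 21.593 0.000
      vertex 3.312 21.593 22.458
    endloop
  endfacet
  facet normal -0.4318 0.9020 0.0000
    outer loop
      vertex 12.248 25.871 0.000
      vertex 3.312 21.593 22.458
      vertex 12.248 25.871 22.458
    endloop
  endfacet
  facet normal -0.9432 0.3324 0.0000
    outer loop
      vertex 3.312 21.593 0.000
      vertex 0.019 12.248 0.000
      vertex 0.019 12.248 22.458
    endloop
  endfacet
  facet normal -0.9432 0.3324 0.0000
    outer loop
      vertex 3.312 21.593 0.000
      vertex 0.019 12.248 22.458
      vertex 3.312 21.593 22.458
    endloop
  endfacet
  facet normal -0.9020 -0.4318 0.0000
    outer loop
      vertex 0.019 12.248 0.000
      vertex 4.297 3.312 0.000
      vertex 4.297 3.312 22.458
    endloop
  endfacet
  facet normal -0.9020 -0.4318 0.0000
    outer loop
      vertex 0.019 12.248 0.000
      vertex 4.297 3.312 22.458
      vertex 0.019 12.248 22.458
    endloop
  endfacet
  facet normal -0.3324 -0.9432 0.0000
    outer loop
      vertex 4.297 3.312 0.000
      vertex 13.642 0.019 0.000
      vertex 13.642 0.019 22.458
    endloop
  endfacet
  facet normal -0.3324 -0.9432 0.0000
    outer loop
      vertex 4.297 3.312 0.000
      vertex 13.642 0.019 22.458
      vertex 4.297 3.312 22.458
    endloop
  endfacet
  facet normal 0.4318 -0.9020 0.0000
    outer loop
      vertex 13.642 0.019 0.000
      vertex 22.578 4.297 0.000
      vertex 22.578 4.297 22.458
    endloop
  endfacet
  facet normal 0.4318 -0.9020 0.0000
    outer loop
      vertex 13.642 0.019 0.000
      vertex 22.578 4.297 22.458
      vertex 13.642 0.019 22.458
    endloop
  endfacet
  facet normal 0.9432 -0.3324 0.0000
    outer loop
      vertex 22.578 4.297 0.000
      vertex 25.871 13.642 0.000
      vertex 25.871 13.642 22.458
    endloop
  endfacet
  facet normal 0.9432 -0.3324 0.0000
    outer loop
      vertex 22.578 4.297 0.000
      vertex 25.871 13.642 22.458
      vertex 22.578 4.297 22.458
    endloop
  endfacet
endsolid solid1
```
; perimeter-only toolpath
G21 ; units = mm
G90 ; absolute positioning
G28 ; home
; layer 1
G0 Z3.208
G0 X25.871 Y13.642
G1 X21.593 Y22.578
G1 X12.248 Y25.871
G1 X3.312 Y21.593
G1 X0.019 Y12.248
G1 X4.297 Y3.312
G1 X13.642 Y0.019
G1 X22.578 Y4.297
G1 X25.871 Y13.642
; layer 2
G0 Z6.417
G0 X25.871 Y13.642
G1 X21.593 Y22.578
G1 X12.248 Y25.871
G1 X3.312 Y21.593
G1 X0.019 Y12.248
G1 X4.297 Y3.312
G1 X13.642 Y0.019
G1 X22.578 Y4.297
G1 X25.871 Y13.642
; layer 3
G0 Z9.625
G0 X25.871 Y13.642
G1 X21.593 Y22.578
G1 X12.248 Y25.871
G1 X3.312 Y21.593
G1 X0.019 Y12.248
G1 X4.297 Y3.312
G1 X13.642 Y0.019
G1 X22.578 Y4.297
G1 X25.871 Y13.642
; layer 4
G0 Z12.833
G0 X25.871 Y13.642
G1 X21.593 Y22.578
G1 X12.248 Y25.871
G1 X3.312 Y21.593
G1 X0.019 Y12.248
G1 X4.297 Y3.312
G1 X13.642 Y0.019
G1 X22.578 Y4.297
G1 X25.871 Y13.642
; layer 5
G0 Z16.041
G0 X25.871 Y13.642
G1 X21.593 Y22.578
G1 X12.248 Y25.871
G1 X3.312 Y21.593
G1 X0.019 Y12.248
G1 X4.297 Y3.312
G1 X13.642 Y0.019
G1 X22.578 Y4.297
G1 X25.871 Y13.642
; layer 6
G0 Z19.250
G0 X25.871 Y13.642
G1 X21.593 Y22.578
G1 X12.248 Y25.871
G1 X3.312 Y21.593
G1 X0.019 Y12.248
G1 X4.297 Y3.312
G1 X13.642 Y0.019
G1 X22.578 Y4.297
G1 X25.871 Y13.642
; layer 7
G0 Z22.458
G0 X25.871 Y13.642
G1 X21.593 Y22.578
G1 X12.248 Y25.871
G1 X3.312 Y21.593
G1 X0.019 Y12.248
G1 X4.297 Y3.312
G1 X13.642 Y0.019
G1 X22.578 Y4.297
G1 X25.871 Y13.642
M2 ; end

The solid is a regular 8-sided prism (a cylinder approximated with 8 flat sides), circumscribed radius ≈ 12.9 mm, height ≈ 22.5 mm. Slicing at Δz = 3.208 mm — 7 equal slices spanning the solid's height, so layer i sits at z = i·h/7 — gives 7 non-empty perimeters. Each is a 8-segment closed polygon; G0 lifts to the layer z and rapids to the start vertex, then G1 traces the edges.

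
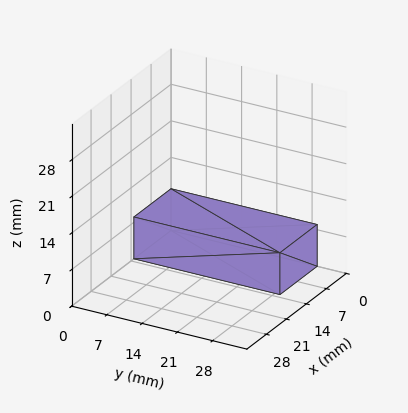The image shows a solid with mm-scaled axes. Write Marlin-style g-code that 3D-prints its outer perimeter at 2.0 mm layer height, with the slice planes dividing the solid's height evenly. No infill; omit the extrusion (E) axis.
Reading the render: the shape is a rectangular box, roughly 13 × 29 mm footprint and 8 mm tall (dimensions read to the nearest mm from the axis ticks). For the g-code, the solid's height is divided into equal slices at the stated Δz and each level perimeter traced with G1 moves after a G0 lift.

; perimeter-only toolpath
G21 ; units = mm
G90 ; absolute positioning
G28 ; home
; layer 1
G0 Z2.0
G0 X0.0 Y0.0
G1 X13.0 Y0.0
G1 X13.0 Y29.0
G1 X0.0 Y29.0
G1 X0.0 Y0.0
; layer 2
G0 Z4.0
G0 X0.0 Y0.0
G1 X13.0 Y0.0
G1 X13.0 Y29.0
G1 X0.0 Y29.0
G1 X0.0 Y0.0
; layer 3
G0 Z6.0
G0 X0.0 Y0.0
G1 X13.0 Y0.0
G1 X13.0 Y29.0
G1 X0.0 Y29.0
G1 X0.0 Y0.0
; layer 4
G0 Z8.0
G0 X0.0 Y0.0
G1 X13.0 Y0.0
G1 X13.0 Y29.0
G1 X0.0 Y29.0
G1 X0.0 Y0.0
M2 ; end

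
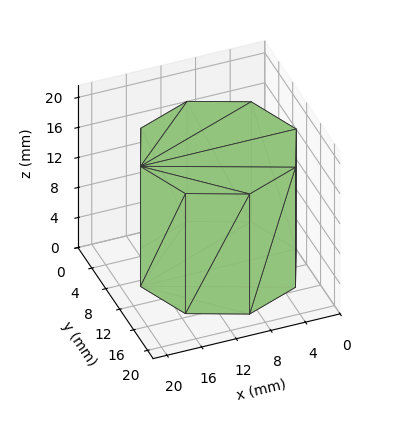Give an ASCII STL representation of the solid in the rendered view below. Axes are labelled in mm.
Reading the render: the shape is a regular 8-sided prism (a cylinder approximated with 8 flat sides), circumscribed radius ≈ 9 mm, height ≈ 16 mm (dimensions read to the nearest mm from the axis ticks). For the STL, each face is triangulated and given an outward normal.

solid part
  facet normal 0.0000 0.0000 -1.0000
    outer loop
      vertex 9.000 18.000 0.000
      vertex 15.364 15.364 0.000
      vertex 18.000 9.000 0.000
    endloop
  endfacet
  facet normal 0.0000 0.0000 -1.0000
    outer loop
      vertex 2.636 15.364 0.000
      vertex 9.000 18.000 0.000
      vertex 18.000 9.000 0.000
    endloop
  endfacet
  facet normal 0.0000 0.0000 -1.0000
    outer loop
      vertex 0.000 9.000 0.000
      vertex 2.636 15.364 0.000
      vertex 18.000 9.000 0.000
    endloop
  endfacet
  facet normal 0.0000 0.0000 -1.0000
    outer loop
      vertex 2.636 2.636 0.000
      vertex 0.000 9.000 0.000
      vertex 18.000 9.000 0.000
    endloop
  endfacet
  facet normal 0.0000 0.0000 -1.0000
    outer loop
      vertex 9.000 0.000 0.000
      vertex 2.636 2.636 0.000
      vertex 18.000 9.000 0.000
    endloop
  endfacet
  facet normal 0.0000 0.0000 -1.0000
    outer loop
      vertex 15.364 2.636 0.000
      vertex 9.000 0.000 0.000
      vertex 18.000 9.000 0.000
    endloop
  endfacet
  facet normal 0.0000 0.0000 1.0000
    outer loop
      vertex 18.000 9.000 16.000
      vertex 15.364 15.364 16.000
      vertex 9.000 18.000 16.000
    endloop
  endfacet
  facet normal 0.0000 0.0000 1.0000
    outer loop
      vertex 18.000 9.000 16.000
      vertex 9.000 18.000 16.000
      vertex 2.636 15.364 16.000
    endloop
  endfacet
  facet normal 0.0000 0.0000 1.0000
    outer loop
      vertex 18.000 9.000 16.000
      vertex 2.636 15.364 16.000
      vertex 0.000 9.000 16.000
    endloop
  endfacet
  facet normal 0.0000 0.0000 1.0000
    outer loop
      vertex 18.000 9.000 16.000
      vertex 0.000 9.000 16.000
      vertex 2.636 2.636 16.000
    endloop
  endfacet
  facet normal 0.0000 0.0000 1.0000
    outer loop
      vertex 18.000 9.000 16.000
      vertex 2.636 2.636 16.000
      vertex 9.000 0.000 16.000
    endloop
  endfacet
  facet normal 0.0000 0.0000 1.0000
    outer loop
      vertex 18.000 9.000 16.000
      vertex 9.000 0.000 16.000
      vertex 15.364 2.636 16.000
    endloop
  endfacet
  facet normal 0.9239 0.3827 0.0000
    outer loop
      vertex 18.000 9.000 0.000
      vertex 15.364 15.364 0.000
      vertex 15.364 15.364 16.000
    endloop
  endfacet
  facet normal 0.9239 0.3827 0.0000
    outer loop
      vertex 18.000 9.000 0.000
      vertex 15.364 15.364 16.000
      vertex 18.000 9.000 16.000
    endloop
  endfacet
  facet normal 0.3827 0.9239 0.0000
    outer loop
      vertex 15.364 15.364 0.000
      vertex 9.000 18.000 0.000
      vertex 9.000 18.000 16.000
    endloop
  endfacet
  facet normal 0.3827 0.9239 0.0000
    outer loop
      vertex 15.364 15.364 0.000
      vertex 9.000 18.000 16.000
      vertex 15.364 15.364 16.000
    endloop
  endfacet
  facet normal -0.3827 0.9239 0.0000
    outer loop
      vertex 9.000 18.000 0.000
      vertex 2.636 15.364 0.000
      vertex 2.636 15.364 16.000
    endloop
  endfacet
  facet normal -0.3827 0.9239 0.0000
    outer loop
      vertex 9.000 18.000 0.000
      vertex 2.636 15.364 16.000
      vertex 9.000 18.000 16.000
    endloop
  endfacet
  facet normal -0.9239 0.3827 0.0000
    outer loop
      vertex 2.636 15.364 0.000
      vertex 0.000 9.000 0.000
      vertex 0.000 9.000 16.000
    endloop
  endfacet
  facet normal -0.9239 0.3827 0.0000
    outer loop
      vertex 2.636 15.364 0.000
      vertex 0.000 9.000 16.000
      vertex 2.636 15.364 16.000
    endloop
  endfacet
  facet normal -0.9239 -0.3827 0.0000
    outer loop
      vertex 0.000 9.000 0.000
      vertex 2.636 2.636 0.000
      vertex 2.636 2.636 16.000
    endloop
  endfacet
  facet normal -0.9239 -0.3827 0.0000
    outer loop
      vertex 0.000 9.000 0.000
      vertex 2.636 2.636 16.000
      vertex 0.000 9.000 16.000
    endloop
  endfacet
  facet normal -0.3827 -0.9239 0.0000
    outer loop
      vertex 2.636 2.636 0.000
      vertex 9.000 0.000 0.000
      vertex 9.000 0.000 16.000
    endloop
  endfacet
  facet normal -0.3827 -0.9239 0.0000
    outer loop
      vertex 2.636 2.636 0.000
      vertex 9.000 0.000 16.000
      vertex 2.636 2.636 16.000
    endloop
  endfacet
  facet normal 0.3827 -0.9239 0.0000
    outer loop
      vertex 9.000 0.000 0.000
      vertex 15.364 2.636 0.000
      vertex 15.364 2.636 16.000
    endloop
  endfacet
  facet normal 0.3827 -0.9239 0.0000
    outer loop
      vertex 9.000 0.000 0.000
      vertex 15.364 2.636 16.000
      vertex 9.000 0.000 16.000
    endloop
  endfacet
  facet normal 0.9239 -0.3827 0.0000
    outer loop
      vertex 15.364 2.636 0.000
      vertex 18.000 9.000 0.000
      vertex 18.000 9.000 16.000
    endloop
  endfacet
  facet normal 0.9239 -0.3827 0.0000
    outer loop
      vertex 15.364 2.636 0.000
      vertex 18.000 9.000 16.000
      vertex 15.364 2.636 16.000
    endloop
  endfacet
endsolid part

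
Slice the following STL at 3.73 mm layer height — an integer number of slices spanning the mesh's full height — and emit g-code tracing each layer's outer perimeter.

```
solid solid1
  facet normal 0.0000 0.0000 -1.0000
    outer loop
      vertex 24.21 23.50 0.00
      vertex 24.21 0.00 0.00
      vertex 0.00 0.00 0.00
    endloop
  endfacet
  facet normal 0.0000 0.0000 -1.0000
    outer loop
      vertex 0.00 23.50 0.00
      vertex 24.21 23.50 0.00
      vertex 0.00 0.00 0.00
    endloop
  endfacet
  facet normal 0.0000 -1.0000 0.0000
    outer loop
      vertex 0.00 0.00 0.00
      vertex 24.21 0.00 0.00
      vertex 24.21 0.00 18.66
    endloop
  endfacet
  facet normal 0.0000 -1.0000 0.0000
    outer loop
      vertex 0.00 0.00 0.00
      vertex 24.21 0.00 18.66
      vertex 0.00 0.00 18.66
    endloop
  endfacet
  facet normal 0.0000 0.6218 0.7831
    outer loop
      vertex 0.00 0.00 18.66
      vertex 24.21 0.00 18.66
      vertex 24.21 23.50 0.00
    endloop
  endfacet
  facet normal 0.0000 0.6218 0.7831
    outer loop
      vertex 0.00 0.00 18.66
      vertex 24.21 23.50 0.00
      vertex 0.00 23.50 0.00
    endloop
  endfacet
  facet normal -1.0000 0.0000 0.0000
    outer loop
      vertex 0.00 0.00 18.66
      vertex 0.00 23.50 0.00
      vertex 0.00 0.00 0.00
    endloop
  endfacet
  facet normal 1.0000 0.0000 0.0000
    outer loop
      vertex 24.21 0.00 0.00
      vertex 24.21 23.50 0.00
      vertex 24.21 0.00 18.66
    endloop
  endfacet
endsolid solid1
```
; perimeter-only toolpath
G21 ; units = mm
G90 ; absolute positioning
G28 ; home
; layer 1
G0 Z3.73
G0 X0.00 Y0.00
G1 X24.21 Y0.00
G1 X24.21 Y18.80
G1 X0.00 Y18.80
G1 X0.00 Y0.00
; layer 2
G0 Z7.46
G0 X0.00 Y0.00
G1 X24.21 Y0.00
G1 X24.21 Y14.10
G1 X0.00 Y14.10
G1 X0.00 Y0.00
; layer 3
G0 Z11.20
G0 X0.00 Y0.00
G1 X24.21 Y0.00
G1 X24.21 Y9.40
G1 X0.00 Y9.40
G1 X0.00 Y0.00
; layer 4
G0 Z14.93
G0 X0.00 Y0.00
G1 X24.21 Y0.00
G1 X24.21 Y4.70
G1 X0.00 Y4.70
G1 X0.00 Y0.00
M2 ; end

The solid is a wedge (ramp): 24.2 × 23.5 mm base, rising to 18.7 mm along the y=0 edge and sloping linearly to z=0 at y=23.5. Slicing at Δz = 3.73 mm — 5 equal slices spanning the solid's height, so layer i sits at z = i·h/5 — gives 4 non-empty perimeters. Each is a 4-segment closed polygon; G0 lifts to the layer z and rapids to the start vertex, then G1 traces the edges. The cross-section shrinks linearly with z (the slice at the apex is degenerate and omitted).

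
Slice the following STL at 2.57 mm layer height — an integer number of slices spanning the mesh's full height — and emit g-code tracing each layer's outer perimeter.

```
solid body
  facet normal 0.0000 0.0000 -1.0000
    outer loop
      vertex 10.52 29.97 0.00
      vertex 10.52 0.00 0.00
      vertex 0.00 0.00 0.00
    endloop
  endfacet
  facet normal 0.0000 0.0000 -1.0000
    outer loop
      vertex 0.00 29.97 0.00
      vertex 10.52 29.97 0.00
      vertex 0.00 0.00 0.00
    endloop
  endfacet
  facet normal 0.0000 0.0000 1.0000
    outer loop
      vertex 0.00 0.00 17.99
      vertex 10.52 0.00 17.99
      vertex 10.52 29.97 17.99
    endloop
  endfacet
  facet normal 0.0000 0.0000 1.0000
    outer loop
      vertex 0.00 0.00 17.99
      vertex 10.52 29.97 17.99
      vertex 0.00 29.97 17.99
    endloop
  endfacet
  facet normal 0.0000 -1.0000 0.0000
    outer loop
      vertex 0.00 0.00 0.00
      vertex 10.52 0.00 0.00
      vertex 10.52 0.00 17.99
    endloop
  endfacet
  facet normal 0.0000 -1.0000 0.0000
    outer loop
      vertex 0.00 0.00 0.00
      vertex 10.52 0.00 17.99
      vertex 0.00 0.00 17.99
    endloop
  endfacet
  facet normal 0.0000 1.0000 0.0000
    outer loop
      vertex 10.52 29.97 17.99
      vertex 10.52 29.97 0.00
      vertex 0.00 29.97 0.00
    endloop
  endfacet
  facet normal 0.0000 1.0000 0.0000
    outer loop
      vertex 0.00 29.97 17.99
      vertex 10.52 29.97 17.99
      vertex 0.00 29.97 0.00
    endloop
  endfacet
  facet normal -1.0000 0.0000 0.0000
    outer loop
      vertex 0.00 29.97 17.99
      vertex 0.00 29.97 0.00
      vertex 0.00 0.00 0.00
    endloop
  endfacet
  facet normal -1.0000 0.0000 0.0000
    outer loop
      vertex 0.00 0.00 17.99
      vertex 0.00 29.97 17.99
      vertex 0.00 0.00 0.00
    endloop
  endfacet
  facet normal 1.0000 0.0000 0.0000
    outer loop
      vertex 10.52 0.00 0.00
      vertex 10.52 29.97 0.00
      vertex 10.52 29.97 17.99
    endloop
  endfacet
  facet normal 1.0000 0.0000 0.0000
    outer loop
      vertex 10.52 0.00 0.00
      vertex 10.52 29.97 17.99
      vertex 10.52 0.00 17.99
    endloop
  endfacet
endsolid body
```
; perimeter-only toolpath
G21 ; units = mm
G90 ; absolute positioning
G28 ; home
; layer 1
G0 Z2.57
G0 X0.00 Y0.00
G1 X10.52 Y0.00
G1 X10.52 Y29.97
G1 X0.00 Y29.97
G1 X0.00 Y0.00
; layer 2
G0 Z5.14
G0 X0.00 Y0.00
G1 X10.52 Y0.00
G1 X10.52 Y29.97
G1 X0.00 Y29.97
G1 X0.00 Y0.00
; layer 3
G0 Z7.71
G0 X0.00 Y0.00
G1 X10.52 Y0.00
G1 X10.52 Y29.97
G1 X0.00 Y29.97
G1 X0.00 Y0.00
; layer 4
G0 Z10.28
G0 X0.00 Y0.00
G1 X10.52 Y0.00
G1 X10.52 Y29.97
G1 X0.00 Y29.97
G1 X0.00 Y0.00
; layer 5
G0 Z12.85
G0 X0.00 Y0.00
G1 X10.52 Y0.00
G1 X10.52 Y29.97
G1 X0.00 Y29.97
G1 X0.00 Y0.00
; layer 6
G0 Z15.42
G0 X0.00 Y0.00
G1 X10.52 Y0.00
G1 X10.52 Y29.97
G1 X0.00 Y29.97
G1 X0.00 Y0.00
; layer 7
G0 Z17.99
G0 X0.00 Y0.00
G1 X10.52 Y0.00
G1 X10.52 Y29.97
G1 X0.00 Y29.97
G1 X0.00 Y0.00
M2 ; end

The solid is a rectangular box, roughly 10.5 × 30 mm footprint and 18 mm tall. Slicing at Δz = 2.57 mm — 7 equal slices spanning the solid's height, so layer i sits at z = i·h/7 — gives 7 non-empty perimeters. Each is a 4-segment closed polygon; G0 lifts to the layer z and rapids to the start vertex, then G1 traces the edges.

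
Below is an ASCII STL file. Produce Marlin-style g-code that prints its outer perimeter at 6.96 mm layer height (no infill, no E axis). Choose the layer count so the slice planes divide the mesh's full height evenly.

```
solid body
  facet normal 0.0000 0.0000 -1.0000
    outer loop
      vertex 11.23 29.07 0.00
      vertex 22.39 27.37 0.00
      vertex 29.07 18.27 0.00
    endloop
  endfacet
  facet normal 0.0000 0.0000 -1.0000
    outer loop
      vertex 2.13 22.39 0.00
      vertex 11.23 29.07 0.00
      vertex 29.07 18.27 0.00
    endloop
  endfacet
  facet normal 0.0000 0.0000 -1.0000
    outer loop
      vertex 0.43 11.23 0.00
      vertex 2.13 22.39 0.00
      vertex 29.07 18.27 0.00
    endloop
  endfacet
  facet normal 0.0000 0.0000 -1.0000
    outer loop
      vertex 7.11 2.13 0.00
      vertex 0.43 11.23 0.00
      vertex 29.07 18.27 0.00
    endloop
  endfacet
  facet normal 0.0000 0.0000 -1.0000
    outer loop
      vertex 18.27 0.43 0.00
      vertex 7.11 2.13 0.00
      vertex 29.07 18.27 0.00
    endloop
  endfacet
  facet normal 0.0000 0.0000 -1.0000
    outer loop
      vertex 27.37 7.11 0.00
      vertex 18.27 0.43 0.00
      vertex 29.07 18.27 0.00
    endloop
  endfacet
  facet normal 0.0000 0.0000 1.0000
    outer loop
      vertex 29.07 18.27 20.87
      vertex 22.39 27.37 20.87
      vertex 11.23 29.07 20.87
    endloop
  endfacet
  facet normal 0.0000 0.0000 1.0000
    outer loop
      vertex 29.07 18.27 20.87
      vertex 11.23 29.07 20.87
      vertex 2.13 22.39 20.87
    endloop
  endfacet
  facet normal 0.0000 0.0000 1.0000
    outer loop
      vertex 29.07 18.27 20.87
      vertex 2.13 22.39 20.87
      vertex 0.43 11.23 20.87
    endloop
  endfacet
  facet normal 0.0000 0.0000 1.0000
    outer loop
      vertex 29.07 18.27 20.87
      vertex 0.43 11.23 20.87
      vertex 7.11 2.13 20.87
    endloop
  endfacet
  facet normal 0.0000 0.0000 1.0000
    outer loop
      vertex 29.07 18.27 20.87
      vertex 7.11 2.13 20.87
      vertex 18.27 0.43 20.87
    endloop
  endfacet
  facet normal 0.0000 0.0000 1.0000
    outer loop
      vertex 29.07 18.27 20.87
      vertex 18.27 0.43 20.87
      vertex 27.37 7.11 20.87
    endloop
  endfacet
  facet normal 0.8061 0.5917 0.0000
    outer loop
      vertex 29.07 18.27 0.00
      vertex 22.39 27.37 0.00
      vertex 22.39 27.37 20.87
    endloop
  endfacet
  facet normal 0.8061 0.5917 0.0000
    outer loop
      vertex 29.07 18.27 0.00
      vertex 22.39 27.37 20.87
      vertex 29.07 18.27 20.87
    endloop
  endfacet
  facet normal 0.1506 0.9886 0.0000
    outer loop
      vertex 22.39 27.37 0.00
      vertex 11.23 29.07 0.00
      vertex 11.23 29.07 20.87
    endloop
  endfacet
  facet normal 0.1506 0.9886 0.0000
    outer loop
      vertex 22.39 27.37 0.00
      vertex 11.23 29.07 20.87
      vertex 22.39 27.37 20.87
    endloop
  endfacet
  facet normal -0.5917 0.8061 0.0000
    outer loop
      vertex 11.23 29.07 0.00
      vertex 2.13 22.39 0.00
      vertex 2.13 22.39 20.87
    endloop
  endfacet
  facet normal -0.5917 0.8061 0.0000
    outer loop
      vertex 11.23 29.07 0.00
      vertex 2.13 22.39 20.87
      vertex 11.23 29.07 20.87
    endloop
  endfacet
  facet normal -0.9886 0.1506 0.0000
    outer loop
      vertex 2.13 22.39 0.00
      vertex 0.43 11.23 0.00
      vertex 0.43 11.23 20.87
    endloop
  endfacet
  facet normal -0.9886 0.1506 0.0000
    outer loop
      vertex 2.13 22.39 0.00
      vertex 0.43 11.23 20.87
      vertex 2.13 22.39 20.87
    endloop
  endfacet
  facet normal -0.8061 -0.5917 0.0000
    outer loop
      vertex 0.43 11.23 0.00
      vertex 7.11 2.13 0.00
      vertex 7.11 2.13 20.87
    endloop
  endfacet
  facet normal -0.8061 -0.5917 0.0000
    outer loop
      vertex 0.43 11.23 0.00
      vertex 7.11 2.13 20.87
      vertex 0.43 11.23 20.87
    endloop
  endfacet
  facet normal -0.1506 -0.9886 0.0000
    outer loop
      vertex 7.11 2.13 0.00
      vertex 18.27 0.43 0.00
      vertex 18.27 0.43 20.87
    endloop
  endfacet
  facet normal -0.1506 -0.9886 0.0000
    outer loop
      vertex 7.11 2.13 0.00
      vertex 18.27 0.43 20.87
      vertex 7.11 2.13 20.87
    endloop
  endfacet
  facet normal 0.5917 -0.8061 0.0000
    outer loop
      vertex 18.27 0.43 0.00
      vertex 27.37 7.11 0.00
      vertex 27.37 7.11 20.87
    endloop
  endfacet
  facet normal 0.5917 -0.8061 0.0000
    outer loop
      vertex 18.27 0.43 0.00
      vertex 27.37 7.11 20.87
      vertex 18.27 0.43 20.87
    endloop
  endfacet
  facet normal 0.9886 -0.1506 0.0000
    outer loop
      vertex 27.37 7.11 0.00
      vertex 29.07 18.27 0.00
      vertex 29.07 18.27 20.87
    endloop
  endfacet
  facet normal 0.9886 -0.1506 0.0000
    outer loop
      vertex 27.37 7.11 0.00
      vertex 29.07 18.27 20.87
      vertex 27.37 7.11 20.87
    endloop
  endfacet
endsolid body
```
; perimeter-only toolpath
G21 ; units = mm
G90 ; absolute positioning
G28 ; home
; layer 1
G0 Z6.96
G0 X29.07 Y18.27
G1 X22.39 Y27.37
G1 X11.23 Y29.07
G1 X2.13 Y22.39
G1 X0.43 Y11.23
G1 X7.11 Y2.13
G1 X18.27 Y0.43
G1 X27.37 Y7.11
G1 X29.07 Y18.27
; layer 2
G0 Z13.91
G0 X29.07 Y18.27
G1 X22.39 Y27.37
G1 X11.23 Y29.07
G1 X2.13 Y22.39
G1 X0.43 Y11.23
G1 X7.11 Y2.13
G1 X18.27 Y0.43
G1 X27.37 Y7.11
G1 X29.07 Y18.27
; layer 3
G0 Z20.87
G0 X29.07 Y18.27
G1 X22.39 Y27.37
G1 X11.23 Y29.07
G1 X2.13 Y22.39
G1 X0.43 Y11.23
G1 X7.11 Y2.13
G1 X18.27 Y0.43
G1 X27.37 Y7.11
G1 X29.07 Y18.27
M2 ; end

The solid is a regular 8-sided prism (a cylinder approximated with 8 flat sides), circumscribed radius ≈ 14.8 mm, height ≈ 20.9 mm. Slicing at Δz = 6.96 mm — 3 equal slices spanning the solid's height, so layer i sits at z = i·h/3 — gives 3 non-empty perimeters. Each is a 8-segment closed polygon; G0 lifts to the layer z and rapids to the start vertex, then G1 traces the edges.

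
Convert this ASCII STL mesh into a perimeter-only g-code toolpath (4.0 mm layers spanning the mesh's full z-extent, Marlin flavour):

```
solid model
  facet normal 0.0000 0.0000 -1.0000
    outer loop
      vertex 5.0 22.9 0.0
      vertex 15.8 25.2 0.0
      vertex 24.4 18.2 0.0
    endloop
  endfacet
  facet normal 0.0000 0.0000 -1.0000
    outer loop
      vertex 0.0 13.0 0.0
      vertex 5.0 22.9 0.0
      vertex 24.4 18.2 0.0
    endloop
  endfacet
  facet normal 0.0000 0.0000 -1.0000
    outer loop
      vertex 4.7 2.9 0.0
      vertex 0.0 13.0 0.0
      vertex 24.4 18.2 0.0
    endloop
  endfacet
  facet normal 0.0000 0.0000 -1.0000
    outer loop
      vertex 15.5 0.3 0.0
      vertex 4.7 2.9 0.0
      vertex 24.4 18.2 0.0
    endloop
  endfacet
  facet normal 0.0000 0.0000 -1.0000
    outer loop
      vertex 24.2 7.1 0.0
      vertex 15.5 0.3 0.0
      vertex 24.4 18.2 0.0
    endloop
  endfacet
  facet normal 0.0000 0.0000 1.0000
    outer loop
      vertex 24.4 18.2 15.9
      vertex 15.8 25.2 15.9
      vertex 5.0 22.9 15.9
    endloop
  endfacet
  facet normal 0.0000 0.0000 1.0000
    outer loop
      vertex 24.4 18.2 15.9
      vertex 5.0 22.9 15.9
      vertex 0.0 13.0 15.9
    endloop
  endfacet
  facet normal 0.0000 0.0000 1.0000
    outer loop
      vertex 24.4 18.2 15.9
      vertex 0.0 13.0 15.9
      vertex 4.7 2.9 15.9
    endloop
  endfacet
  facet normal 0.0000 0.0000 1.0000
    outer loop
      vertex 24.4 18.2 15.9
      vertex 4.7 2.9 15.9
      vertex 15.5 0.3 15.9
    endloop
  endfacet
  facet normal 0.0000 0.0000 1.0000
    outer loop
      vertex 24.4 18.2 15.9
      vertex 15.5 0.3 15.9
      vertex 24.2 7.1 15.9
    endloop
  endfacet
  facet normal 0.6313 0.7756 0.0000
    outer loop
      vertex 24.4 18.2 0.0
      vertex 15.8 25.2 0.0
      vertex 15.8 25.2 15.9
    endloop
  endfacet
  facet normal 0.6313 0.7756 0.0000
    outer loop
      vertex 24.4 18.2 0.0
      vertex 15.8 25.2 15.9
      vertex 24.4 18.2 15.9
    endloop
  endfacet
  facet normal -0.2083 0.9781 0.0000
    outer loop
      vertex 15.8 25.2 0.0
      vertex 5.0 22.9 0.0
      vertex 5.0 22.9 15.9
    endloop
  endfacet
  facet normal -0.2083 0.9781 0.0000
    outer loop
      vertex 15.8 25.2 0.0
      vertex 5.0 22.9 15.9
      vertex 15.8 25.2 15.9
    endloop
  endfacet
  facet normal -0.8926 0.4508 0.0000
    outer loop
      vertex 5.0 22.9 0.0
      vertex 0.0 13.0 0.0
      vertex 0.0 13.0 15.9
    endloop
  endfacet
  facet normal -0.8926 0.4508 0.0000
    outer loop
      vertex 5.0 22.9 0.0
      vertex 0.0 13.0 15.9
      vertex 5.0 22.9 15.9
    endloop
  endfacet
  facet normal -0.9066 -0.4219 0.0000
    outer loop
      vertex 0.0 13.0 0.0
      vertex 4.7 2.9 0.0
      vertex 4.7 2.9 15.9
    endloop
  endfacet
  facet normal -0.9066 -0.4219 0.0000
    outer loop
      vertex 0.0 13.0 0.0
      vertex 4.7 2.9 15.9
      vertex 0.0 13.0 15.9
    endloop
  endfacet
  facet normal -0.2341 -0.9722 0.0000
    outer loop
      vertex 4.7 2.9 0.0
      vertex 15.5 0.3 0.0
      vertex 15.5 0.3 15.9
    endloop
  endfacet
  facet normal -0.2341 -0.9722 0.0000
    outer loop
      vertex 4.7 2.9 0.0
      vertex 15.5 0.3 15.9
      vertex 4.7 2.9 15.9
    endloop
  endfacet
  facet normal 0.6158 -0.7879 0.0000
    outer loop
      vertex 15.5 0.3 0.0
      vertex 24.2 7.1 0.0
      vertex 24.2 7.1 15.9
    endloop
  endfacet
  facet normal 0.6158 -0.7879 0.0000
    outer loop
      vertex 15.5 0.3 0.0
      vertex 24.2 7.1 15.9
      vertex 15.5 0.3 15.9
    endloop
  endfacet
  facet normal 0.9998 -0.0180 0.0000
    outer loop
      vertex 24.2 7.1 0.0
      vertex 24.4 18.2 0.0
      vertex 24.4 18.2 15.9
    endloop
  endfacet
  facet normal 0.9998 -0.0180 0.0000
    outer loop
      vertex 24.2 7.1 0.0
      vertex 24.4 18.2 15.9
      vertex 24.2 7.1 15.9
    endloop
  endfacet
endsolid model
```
; perimeter-only toolpath
G21 ; units = mm
G90 ; absolute positioning
G28 ; home
; layer 1
G0 Z4.0
G0 X24.4 Y18.2
G1 X15.8 Y25.2
G1 X5.0 Y22.9
G1 X0.0 Y13.0
G1 X4.7 Y2.9
G1 X15.5 Y0.3
G1 X24.2 Y7.1
G1 X24.4 Y18.2
; layer 2
G0 Z8.0
G0 X24.4 Y18.2
G1 X15.8 Y25.2
G1 X5.0 Y22.9
G1 X0.0 Y13.0
G1 X4.7 Y2.9
G1 X15.5 Y0.3
G1 X24.2 Y7.1
G1 X24.4 Y18.2
; layer 3
G0 Z11.9
G0 X24.4 Y18.2
G1 X15.8 Y25.2
G1 X5.0 Y22.9
G1 X0.0 Y13.0
G1 X4.7 Y2.9
G1 X15.5 Y0.3
G1 X24.2 Y7.1
G1 X24.4 Y18.2
; layer 4
G0 Z15.9
G0 X24.4 Y18.2
G1 X15.8 Y25.2
G1 X5.0 Y22.9
G1 X0.0 Y13.0
G1 X4.7 Y2.9
G1 X15.5 Y0.3
G1 X24.2 Y7.1
G1 X24.4 Y18.2
M2 ; end

The solid is a regular 7-sided prism (a cylinder approximated with 7 flat sides), circumscribed radius ≈ 12.8 mm, height ≈ 15.9 mm. Slicing at Δz = 4.0 mm — 4 equal slices spanning the solid's height, so layer i sits at z = i·h/4 — gives 4 non-empty perimeters. Each is a 7-segment closed polygon; G0 lifts to the layer z and rapids to the start vertex, then G1 traces the edges.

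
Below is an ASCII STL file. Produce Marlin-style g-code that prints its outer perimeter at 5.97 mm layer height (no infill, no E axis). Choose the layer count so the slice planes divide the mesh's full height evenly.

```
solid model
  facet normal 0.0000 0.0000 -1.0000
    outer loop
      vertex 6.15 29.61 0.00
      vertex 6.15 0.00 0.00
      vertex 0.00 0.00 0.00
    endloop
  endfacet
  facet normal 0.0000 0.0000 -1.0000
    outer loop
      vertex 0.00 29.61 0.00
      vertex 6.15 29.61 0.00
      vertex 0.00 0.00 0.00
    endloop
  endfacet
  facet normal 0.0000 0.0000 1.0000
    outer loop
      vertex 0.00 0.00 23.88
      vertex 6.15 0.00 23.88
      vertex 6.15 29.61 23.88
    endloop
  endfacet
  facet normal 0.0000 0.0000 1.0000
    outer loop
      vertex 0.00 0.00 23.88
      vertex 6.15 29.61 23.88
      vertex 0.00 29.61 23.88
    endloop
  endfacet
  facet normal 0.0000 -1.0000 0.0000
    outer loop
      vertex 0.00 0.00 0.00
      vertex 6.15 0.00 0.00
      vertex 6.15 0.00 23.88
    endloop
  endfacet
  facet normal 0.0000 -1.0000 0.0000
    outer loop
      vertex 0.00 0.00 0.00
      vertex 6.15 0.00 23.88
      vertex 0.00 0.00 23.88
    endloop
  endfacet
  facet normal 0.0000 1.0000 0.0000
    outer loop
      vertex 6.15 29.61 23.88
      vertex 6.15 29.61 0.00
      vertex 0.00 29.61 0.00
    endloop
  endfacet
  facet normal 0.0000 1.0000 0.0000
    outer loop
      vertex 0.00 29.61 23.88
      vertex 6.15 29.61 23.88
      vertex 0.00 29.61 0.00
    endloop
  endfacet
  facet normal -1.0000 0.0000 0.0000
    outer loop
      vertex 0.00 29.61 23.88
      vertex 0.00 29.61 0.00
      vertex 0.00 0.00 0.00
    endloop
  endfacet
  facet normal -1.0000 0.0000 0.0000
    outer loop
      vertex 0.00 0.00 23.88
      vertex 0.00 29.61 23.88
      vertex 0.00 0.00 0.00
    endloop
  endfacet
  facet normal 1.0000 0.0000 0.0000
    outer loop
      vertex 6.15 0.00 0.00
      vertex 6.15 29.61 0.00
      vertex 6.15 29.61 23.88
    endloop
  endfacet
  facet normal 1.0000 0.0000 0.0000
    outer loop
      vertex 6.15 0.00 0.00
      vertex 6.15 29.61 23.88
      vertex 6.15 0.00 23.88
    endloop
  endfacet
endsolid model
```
; perimeter-only toolpath
G21 ; units = mm
G90 ; absolute positioning
G28 ; home
; layer 1
G0 Z5.97
G0 X0.00 Y0.00
G1 X6.15 Y0.00
G1 X6.15 Y29.61
G1 X0.00 Y29.61
G1 X0.00 Y0.00
; layer 2
G0 Z11.94
G0 X0.00 Y0.00
G1 X6.15 Y0.00
G1 X6.15 Y29.61
G1 X0.00 Y29.61
G1 X0.00 Y0.00
; layer 3
G0 Z17.91
G0 X0.00 Y0.00
G1 X6.15 Y0.00
G1 X6.15 Y29.61
G1 X0.00 Y29.61
G1 X0.00 Y0.00
; layer 4
G0 Z23.88
G0 X0.00 Y0.00
G1 X6.15 Y0.00
G1 X6.15 Y29.61
G1 X0.00 Y29.61
G1 X0.00 Y0.00
M2 ; end

The solid is a rectangular box, roughly 6.15 × 29.6 mm footprint and 23.9 mm tall. Slicing at Δz = 5.97 mm — 4 equal slices spanning the solid's height, so layer i sits at z = i·h/4 — gives 4 non-empty perimeters. Each is a 4-segment closed polygon; G0 lifts to the layer z and rapids to the start vertex, then G1 traces the edges.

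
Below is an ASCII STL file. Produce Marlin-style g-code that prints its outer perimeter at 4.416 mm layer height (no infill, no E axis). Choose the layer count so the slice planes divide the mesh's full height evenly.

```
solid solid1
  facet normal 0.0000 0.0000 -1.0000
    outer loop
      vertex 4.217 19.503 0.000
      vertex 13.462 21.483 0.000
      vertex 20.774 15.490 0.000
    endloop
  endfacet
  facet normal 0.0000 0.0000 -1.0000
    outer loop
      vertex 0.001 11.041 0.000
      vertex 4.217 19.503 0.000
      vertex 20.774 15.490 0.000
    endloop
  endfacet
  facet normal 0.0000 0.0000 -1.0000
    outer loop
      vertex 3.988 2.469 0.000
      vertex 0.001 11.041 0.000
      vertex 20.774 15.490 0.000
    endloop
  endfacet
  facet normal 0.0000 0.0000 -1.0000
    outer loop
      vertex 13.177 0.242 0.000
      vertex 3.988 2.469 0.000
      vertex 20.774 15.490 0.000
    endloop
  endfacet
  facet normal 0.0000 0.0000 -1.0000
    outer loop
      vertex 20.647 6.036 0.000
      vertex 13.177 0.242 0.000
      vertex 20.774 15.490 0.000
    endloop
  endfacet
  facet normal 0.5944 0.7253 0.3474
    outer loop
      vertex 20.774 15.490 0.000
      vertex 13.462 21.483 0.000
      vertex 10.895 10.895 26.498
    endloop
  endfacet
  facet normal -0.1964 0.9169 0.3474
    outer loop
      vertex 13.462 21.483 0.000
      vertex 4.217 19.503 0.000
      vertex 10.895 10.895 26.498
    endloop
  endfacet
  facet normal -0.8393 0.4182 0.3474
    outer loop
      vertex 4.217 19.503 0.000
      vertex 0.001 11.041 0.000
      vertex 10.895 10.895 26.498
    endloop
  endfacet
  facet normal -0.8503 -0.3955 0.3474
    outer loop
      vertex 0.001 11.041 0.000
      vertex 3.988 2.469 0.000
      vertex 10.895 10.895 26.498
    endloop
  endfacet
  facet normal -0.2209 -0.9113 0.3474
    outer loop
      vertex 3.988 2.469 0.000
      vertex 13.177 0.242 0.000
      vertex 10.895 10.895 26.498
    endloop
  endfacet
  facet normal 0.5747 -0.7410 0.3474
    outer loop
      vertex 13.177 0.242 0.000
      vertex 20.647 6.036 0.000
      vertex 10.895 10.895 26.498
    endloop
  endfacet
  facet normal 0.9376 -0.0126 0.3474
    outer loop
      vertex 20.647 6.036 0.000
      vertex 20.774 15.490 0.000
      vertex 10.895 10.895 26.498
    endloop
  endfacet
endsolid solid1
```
; perimeter-only toolpath
G21 ; units = mm
G90 ; absolute positioning
G28 ; home
; layer 1
G0 Z4.416
G0 X19.128 Y14.724
G1 X13.034 Y19.718
G1 X5.330 Y18.068
G1 X1.817 Y11.017
G1 X5.139 Y3.873
G1 X12.797 Y2.017
G1 X19.022 Y6.846
G1 X19.128 Y14.724
; layer 2
G0 Z8.833
G0 X17.481 Y13.958
G1 X12.606 Y17.954
G1 X6.443 Y16.634
G1 X3.632 Y10.992
G1 X6.290 Y5.278
G1 X12.416 Y3.793
G1 X17.396 Y7.656
G1 X17.481 Y13.958
; layer 3
G0 Z13.249
G0 X15.835 Y13.192
G1 X12.178 Y16.189
G1 X7.556 Y15.199
G1 X5.448 Y10.968
G1 X7.441 Y6.682
G1 X12.036 Y5.569
G1 X15.771 Y8.465
G1 X15.835 Y13.192
; layer 4
G0 Z17.665
G0 X14.188 Y12.427
G1 X11.751 Y14.424
G1 X8.669 Y13.764
G1 X7.264 Y10.944
G1 X8.593 Y8.086
G1 X11.656 Y7.344
G1 X14.146 Y9.275
G1 X14.188 Y12.427
; layer 5
G0 Z22.082
G0 X12.542 Y11.661
G1 X11.323 Y12.660
G1 X9.782 Y12.330
G1 X9.079 Y10.919
G1 X9.744 Y9.491
G1 X11.275 Y9.119
G1 X12.520 Y10.085
G1 X12.542 Y11.661
M2 ; end

The solid is a regular 7-sided pyramid, base circumscribed radius ≈ 10.9 mm, apex at z ≈ 26.5 mm. Slicing at Δz = 4.416 mm — 6 equal slices spanning the solid's height, so layer i sits at z = i·h/6 — gives 5 non-empty perimeters. Each is a 7-segment closed polygon; G0 lifts to the layer z and rapids to the start vertex, then G1 traces the edges. The cross-section shrinks linearly with z (the slice at the apex is degenerate and omitted).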